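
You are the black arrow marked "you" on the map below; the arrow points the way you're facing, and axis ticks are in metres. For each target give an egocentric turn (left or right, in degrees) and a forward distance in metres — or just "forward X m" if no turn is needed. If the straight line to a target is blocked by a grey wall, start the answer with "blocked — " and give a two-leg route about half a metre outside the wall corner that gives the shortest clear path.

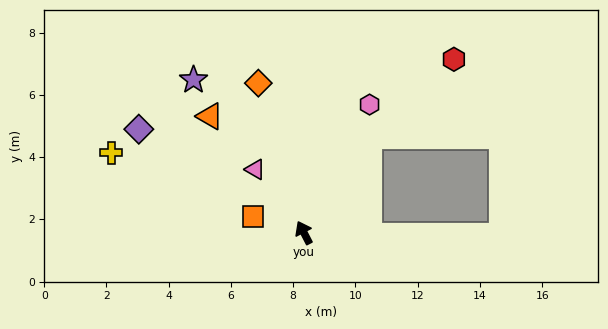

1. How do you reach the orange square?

turn left 45°, forward 1.7 m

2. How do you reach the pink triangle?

turn left 10°, forward 2.6 m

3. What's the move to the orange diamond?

turn right 10°, forward 5.0 m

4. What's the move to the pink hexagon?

turn right 54°, forward 4.6 m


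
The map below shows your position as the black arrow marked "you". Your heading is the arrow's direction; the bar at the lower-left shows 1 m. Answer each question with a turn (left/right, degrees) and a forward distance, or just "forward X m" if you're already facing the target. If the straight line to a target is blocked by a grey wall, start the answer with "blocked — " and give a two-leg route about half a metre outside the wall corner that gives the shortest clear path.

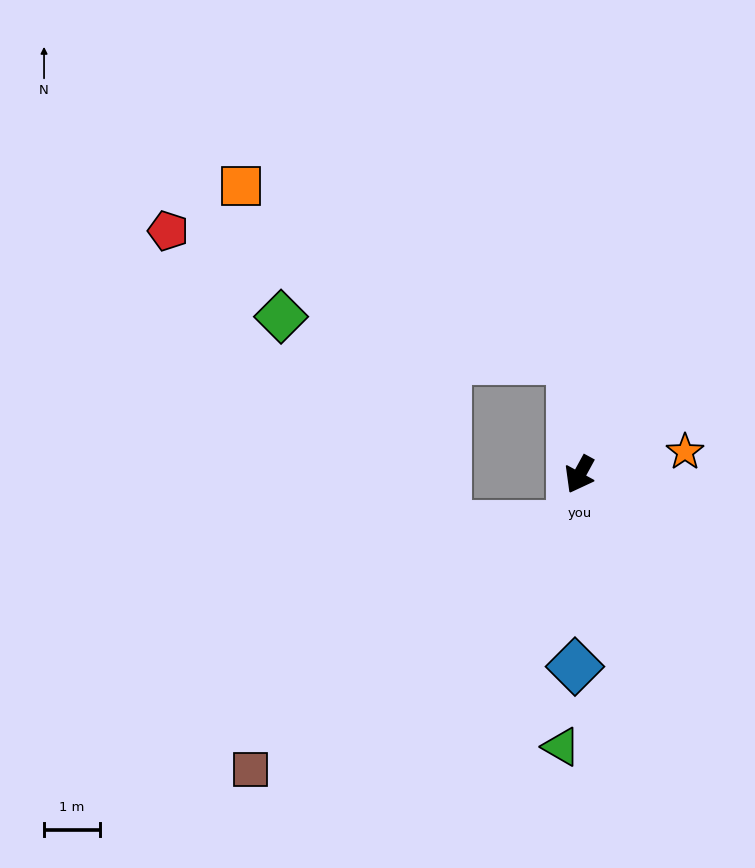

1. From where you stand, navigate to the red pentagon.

blocked — turn right 146°, forward 2.0 m, then turn left 67°, forward 7.6 m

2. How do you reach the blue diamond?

turn left 27°, forward 3.4 m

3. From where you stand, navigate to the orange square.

blocked — turn right 146°, forward 2.0 m, then turn left 57°, forward 6.7 m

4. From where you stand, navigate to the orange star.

turn left 131°, forward 1.9 m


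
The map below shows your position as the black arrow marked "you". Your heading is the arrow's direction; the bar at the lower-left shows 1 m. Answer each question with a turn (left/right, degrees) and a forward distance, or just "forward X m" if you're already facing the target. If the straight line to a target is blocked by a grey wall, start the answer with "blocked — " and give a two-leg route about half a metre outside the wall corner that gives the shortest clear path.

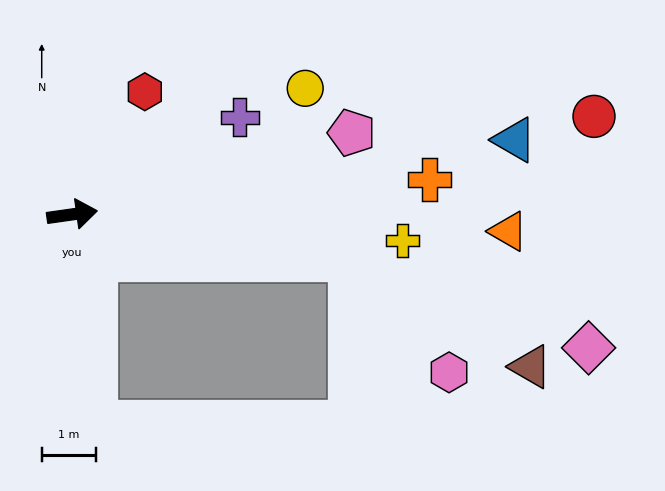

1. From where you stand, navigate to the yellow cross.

turn right 13°, forward 6.1 m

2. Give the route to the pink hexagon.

blocked — turn right 17°, forward 5.2 m, then turn right 40°, forward 2.7 m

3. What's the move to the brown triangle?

blocked — turn right 17°, forward 5.2 m, then turn right 22°, forward 3.8 m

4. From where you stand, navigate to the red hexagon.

turn left 51°, forward 2.6 m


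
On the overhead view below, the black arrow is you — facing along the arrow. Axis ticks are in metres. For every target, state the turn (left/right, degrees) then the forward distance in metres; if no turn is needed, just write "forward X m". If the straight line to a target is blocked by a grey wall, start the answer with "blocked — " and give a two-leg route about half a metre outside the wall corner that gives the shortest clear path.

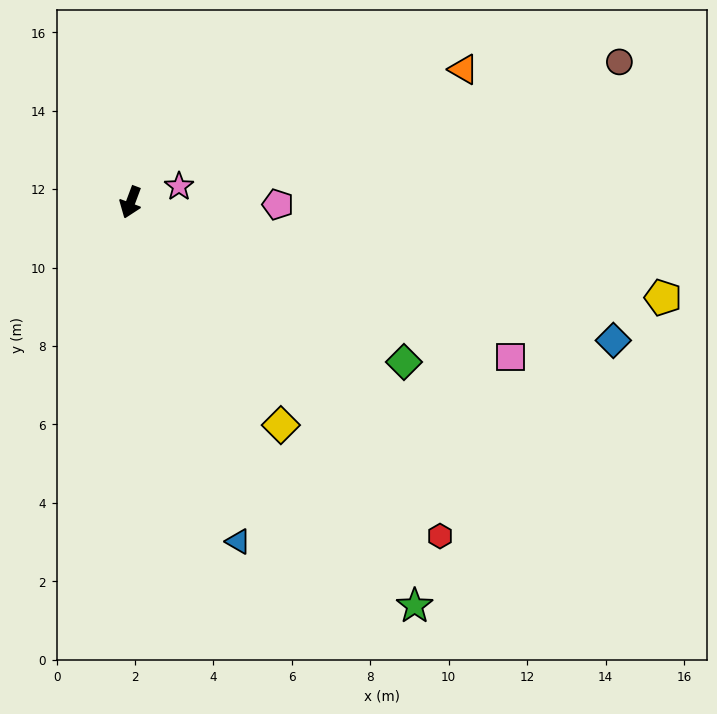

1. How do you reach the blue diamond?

turn left 95°, forward 12.8 m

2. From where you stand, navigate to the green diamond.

turn left 80°, forward 8.1 m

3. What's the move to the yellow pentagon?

turn left 100°, forward 13.8 m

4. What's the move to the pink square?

turn left 88°, forward 10.5 m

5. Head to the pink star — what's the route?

turn left 129°, forward 1.3 m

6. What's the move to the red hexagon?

turn left 63°, forward 11.6 m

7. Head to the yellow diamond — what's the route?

turn left 55°, forward 6.9 m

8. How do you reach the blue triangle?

turn left 38°, forward 9.1 m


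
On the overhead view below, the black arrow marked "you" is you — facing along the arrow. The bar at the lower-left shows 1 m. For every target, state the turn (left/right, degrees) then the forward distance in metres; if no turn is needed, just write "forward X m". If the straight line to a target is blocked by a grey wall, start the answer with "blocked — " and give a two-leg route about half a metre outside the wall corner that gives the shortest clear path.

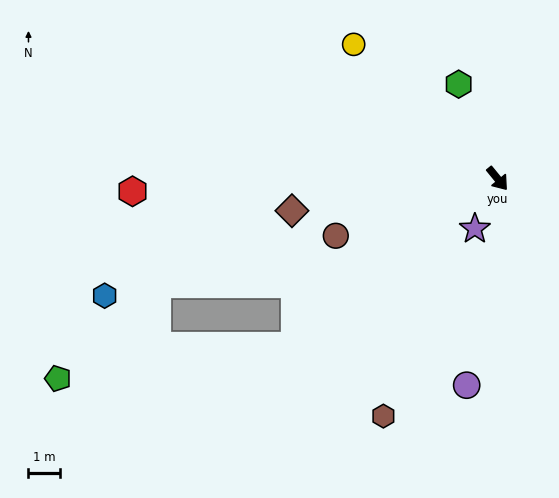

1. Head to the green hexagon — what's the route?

turn left 163°, forward 3.2 m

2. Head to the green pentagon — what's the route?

blocked — turn right 90°, forward 8.2 m, then turn right 31°, forward 7.5 m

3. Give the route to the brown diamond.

turn right 120°, forward 6.5 m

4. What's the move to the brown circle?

turn right 110°, forward 5.4 m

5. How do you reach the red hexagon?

turn right 127°, forward 11.4 m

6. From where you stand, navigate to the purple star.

turn right 64°, forward 1.7 m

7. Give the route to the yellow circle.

turn right 172°, forward 6.2 m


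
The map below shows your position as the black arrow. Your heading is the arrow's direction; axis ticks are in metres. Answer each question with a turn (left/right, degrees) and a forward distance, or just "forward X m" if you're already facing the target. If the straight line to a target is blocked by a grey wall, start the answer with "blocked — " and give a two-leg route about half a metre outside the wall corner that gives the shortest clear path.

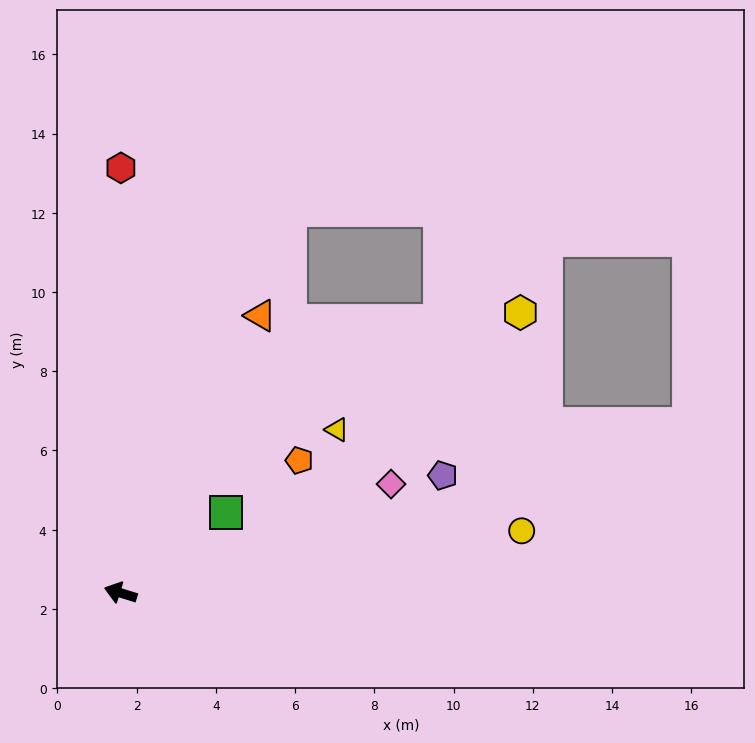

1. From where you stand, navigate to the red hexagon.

turn right 73°, forward 10.7 m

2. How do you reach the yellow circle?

turn right 154°, forward 10.2 m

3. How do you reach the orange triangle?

turn right 100°, forward 7.8 m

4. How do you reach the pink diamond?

turn right 141°, forward 7.4 m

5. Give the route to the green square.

turn right 125°, forward 3.4 m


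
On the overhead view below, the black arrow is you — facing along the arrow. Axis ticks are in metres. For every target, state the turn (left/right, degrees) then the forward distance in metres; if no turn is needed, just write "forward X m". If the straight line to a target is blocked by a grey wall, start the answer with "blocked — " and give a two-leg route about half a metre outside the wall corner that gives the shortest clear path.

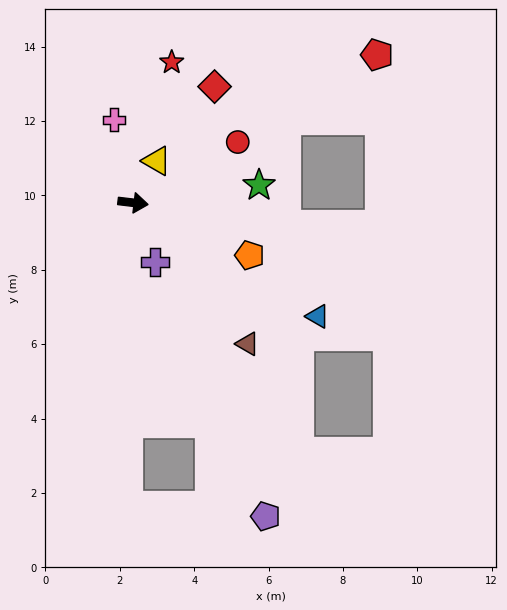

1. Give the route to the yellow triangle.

turn left 67°, forward 1.3 m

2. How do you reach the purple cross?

turn right 63°, forward 1.7 m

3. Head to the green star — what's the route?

turn left 15°, forward 3.4 m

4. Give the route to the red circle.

turn left 37°, forward 3.3 m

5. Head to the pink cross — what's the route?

turn left 110°, forward 2.3 m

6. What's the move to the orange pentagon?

turn right 17°, forward 3.4 m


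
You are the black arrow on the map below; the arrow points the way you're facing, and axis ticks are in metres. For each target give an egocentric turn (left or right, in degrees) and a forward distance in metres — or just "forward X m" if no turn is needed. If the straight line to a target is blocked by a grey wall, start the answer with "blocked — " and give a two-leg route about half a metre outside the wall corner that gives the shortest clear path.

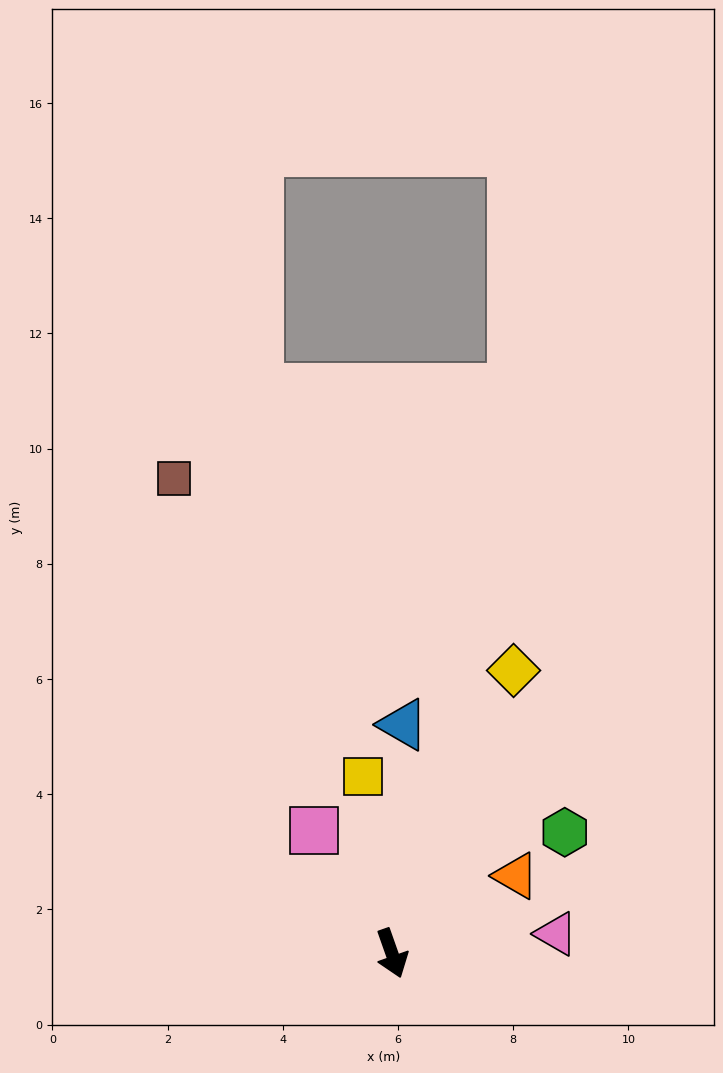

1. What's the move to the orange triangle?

turn left 103°, forward 2.5 m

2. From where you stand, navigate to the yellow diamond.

turn left 137°, forward 5.3 m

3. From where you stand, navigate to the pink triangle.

turn left 77°, forward 2.9 m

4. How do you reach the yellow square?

turn left 170°, forward 3.1 m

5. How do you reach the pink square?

turn right 167°, forward 2.5 m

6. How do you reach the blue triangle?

turn left 158°, forward 4.0 m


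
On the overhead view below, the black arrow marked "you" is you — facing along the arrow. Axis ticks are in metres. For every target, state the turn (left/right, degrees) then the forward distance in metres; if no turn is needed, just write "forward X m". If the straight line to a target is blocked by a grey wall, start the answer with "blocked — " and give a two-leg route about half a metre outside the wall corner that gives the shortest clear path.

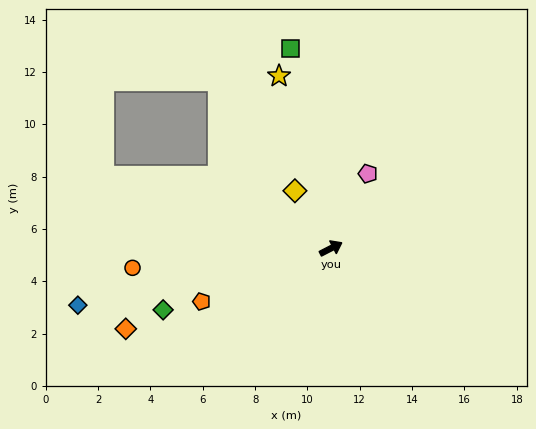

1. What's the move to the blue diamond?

turn left 165°, forward 9.9 m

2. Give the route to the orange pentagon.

turn left 175°, forward 5.3 m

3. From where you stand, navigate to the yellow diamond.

turn left 95°, forward 2.6 m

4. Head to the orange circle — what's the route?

turn left 158°, forward 7.6 m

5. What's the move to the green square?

turn left 74°, forward 7.8 m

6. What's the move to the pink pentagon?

turn left 37°, forward 3.2 m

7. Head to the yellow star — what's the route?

turn left 80°, forward 6.9 m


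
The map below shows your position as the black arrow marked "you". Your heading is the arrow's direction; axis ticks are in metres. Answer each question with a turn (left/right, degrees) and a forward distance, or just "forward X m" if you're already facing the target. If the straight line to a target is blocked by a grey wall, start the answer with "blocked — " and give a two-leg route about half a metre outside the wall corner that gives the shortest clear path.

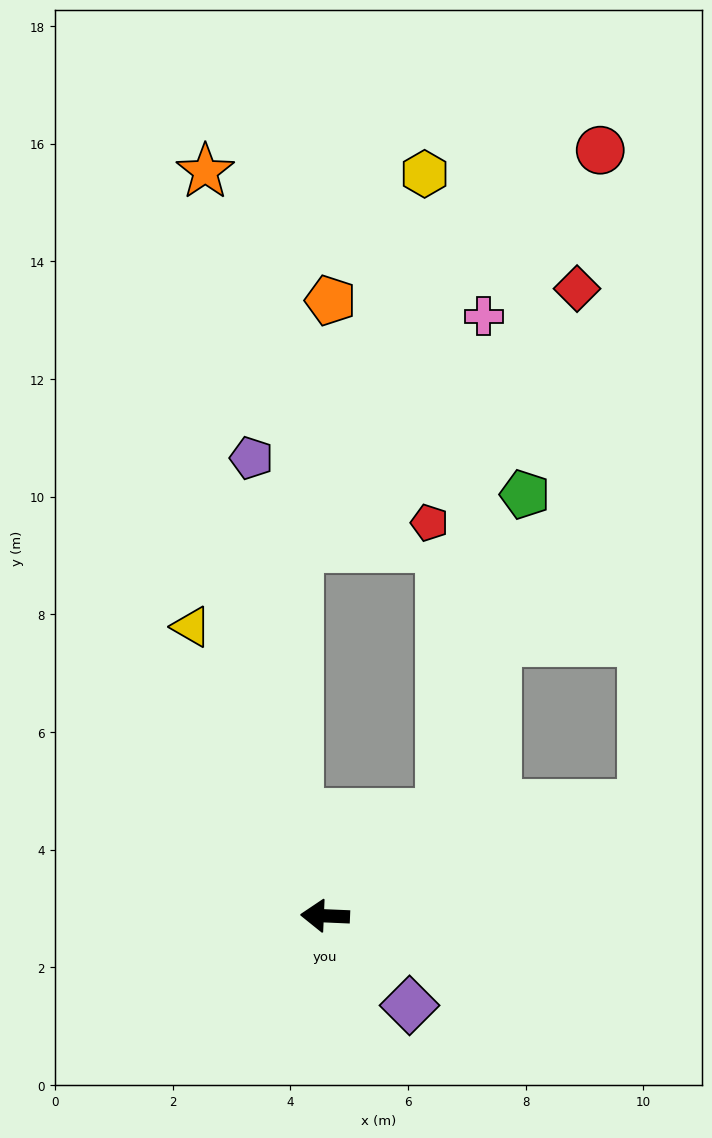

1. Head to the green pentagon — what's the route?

blocked — turn right 136°, forward 2.6 m, then turn left 34°, forward 5.6 m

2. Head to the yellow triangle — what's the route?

turn right 63°, forward 5.4 m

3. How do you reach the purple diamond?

turn left 136°, forward 2.1 m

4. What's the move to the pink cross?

blocked — turn right 136°, forward 2.6 m, then turn left 44°, forward 8.5 m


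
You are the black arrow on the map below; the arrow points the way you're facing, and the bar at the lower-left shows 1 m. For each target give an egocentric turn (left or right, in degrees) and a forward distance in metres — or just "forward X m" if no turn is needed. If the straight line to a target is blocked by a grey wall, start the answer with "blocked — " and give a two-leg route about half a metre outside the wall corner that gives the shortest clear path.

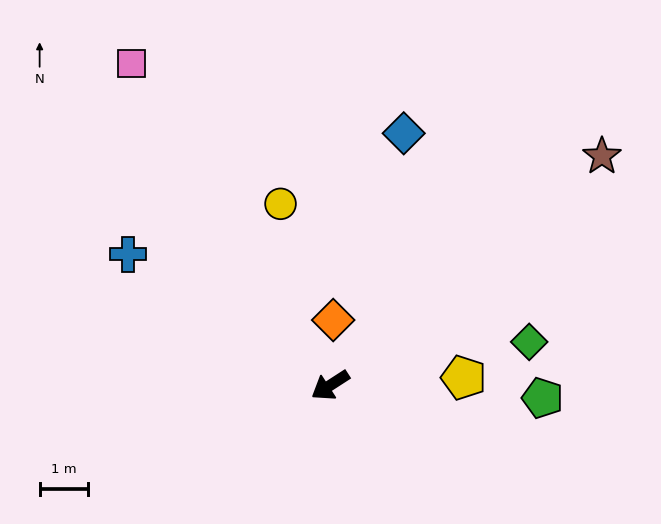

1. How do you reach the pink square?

turn right 91°, forward 7.8 m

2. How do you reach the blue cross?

turn right 66°, forward 5.0 m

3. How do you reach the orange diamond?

turn right 125°, forward 1.4 m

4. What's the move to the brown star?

turn right 173°, forward 7.4 m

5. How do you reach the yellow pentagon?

turn left 150°, forward 2.8 m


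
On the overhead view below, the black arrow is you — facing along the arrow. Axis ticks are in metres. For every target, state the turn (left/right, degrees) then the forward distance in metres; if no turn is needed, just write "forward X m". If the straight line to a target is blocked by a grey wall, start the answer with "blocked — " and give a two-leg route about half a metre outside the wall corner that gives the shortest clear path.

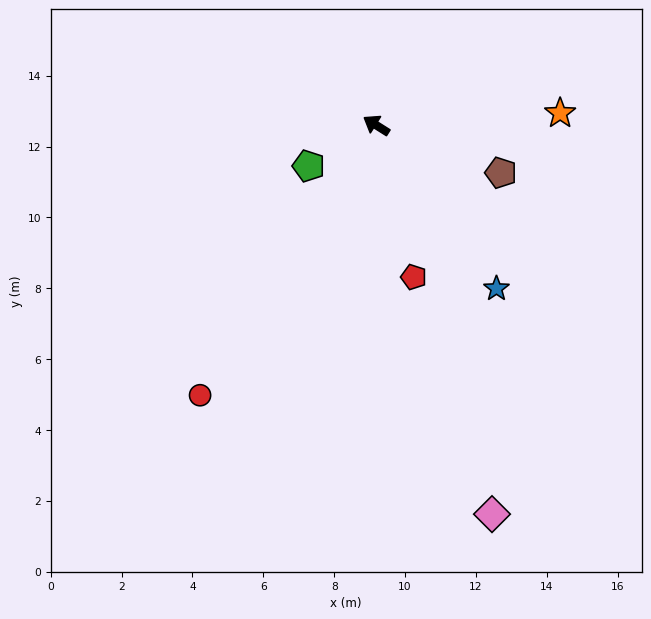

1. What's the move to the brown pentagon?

turn right 169°, forward 3.8 m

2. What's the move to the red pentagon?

turn left 136°, forward 4.4 m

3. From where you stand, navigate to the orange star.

turn right 144°, forward 5.2 m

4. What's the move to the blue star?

turn left 159°, forward 5.7 m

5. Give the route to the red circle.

turn left 89°, forward 9.1 m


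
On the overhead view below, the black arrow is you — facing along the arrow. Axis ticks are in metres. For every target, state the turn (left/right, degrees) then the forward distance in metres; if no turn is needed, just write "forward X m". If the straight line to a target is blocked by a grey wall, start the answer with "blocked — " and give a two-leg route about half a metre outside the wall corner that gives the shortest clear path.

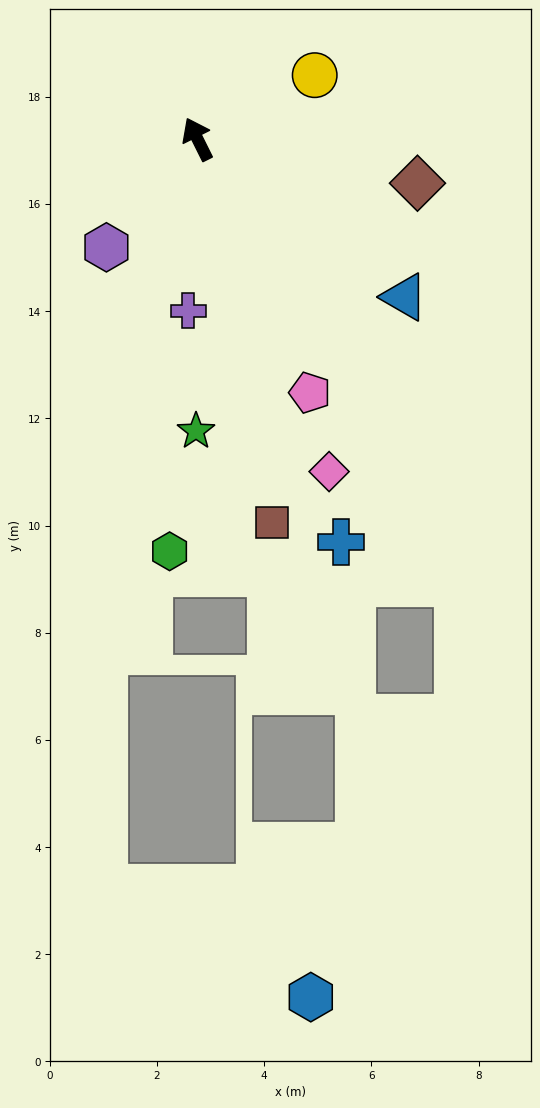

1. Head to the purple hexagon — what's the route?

turn left 113°, forward 2.6 m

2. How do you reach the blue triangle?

turn right 154°, forward 4.9 m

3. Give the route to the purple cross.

turn left 150°, forward 3.2 m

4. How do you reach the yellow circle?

turn right 88°, forward 2.5 m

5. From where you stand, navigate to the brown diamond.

turn right 128°, forward 4.2 m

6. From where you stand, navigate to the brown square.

turn left 165°, forward 7.3 m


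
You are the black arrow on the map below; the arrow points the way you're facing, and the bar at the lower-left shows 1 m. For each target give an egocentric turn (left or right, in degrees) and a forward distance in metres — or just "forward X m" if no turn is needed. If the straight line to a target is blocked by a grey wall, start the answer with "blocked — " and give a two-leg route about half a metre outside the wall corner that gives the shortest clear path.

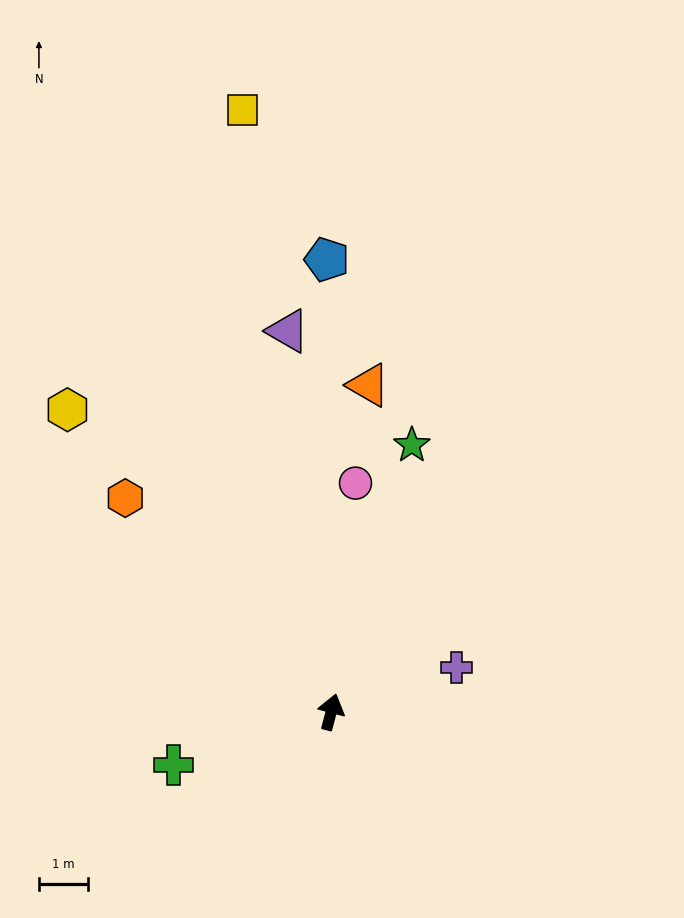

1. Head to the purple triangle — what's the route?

turn left 21°, forward 7.8 m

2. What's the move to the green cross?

turn left 123°, forward 3.4 m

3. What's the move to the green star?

turn right 2°, forward 5.6 m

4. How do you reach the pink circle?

turn left 9°, forward 4.7 m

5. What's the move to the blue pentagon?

turn left 15°, forward 9.2 m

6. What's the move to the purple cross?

turn right 56°, forward 2.7 m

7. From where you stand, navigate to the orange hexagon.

turn left 59°, forward 6.0 m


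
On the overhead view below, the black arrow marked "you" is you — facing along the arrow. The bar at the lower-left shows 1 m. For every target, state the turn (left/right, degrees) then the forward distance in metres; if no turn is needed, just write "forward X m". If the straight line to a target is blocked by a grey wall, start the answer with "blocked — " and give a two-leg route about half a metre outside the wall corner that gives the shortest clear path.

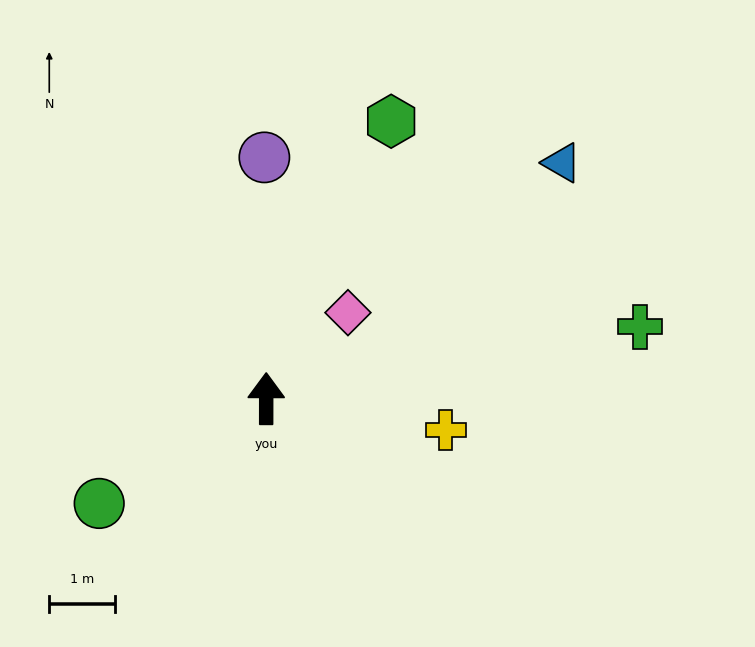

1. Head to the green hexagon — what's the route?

turn right 24°, forward 4.7 m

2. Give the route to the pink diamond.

turn right 43°, forward 1.8 m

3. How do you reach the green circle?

turn left 122°, forward 3.0 m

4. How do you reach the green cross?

turn right 79°, forward 5.8 m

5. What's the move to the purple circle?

forward 3.7 m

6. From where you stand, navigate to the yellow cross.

turn right 100°, forward 2.8 m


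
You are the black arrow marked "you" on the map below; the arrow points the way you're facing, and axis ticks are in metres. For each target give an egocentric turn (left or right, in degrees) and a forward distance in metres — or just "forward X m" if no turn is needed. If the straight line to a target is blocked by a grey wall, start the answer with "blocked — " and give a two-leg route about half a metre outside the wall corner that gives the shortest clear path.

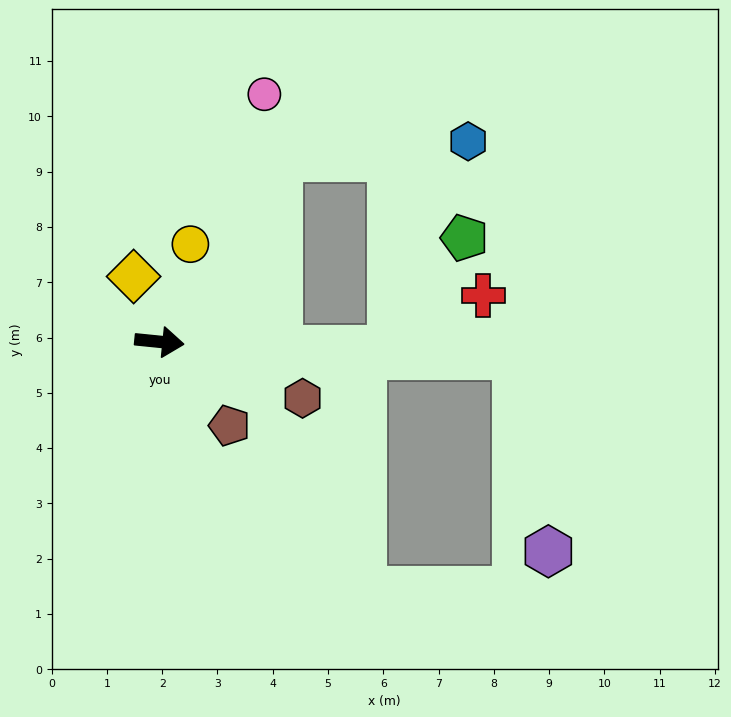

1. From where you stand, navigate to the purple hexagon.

blocked — turn left 3°, forward 6.5 m, then turn right 78°, forward 3.6 m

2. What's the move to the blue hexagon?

blocked — turn left 63°, forward 4.0 m, then turn right 52°, forward 3.4 m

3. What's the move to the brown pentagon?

turn right 44°, forward 2.0 m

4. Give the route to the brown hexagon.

turn right 16°, forward 2.8 m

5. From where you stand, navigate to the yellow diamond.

turn left 117°, forward 1.3 m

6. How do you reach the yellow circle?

turn left 78°, forward 1.9 m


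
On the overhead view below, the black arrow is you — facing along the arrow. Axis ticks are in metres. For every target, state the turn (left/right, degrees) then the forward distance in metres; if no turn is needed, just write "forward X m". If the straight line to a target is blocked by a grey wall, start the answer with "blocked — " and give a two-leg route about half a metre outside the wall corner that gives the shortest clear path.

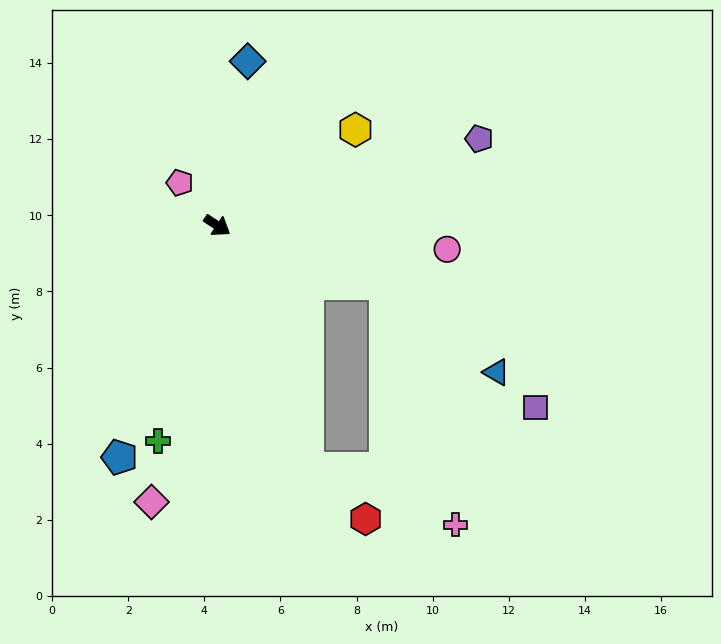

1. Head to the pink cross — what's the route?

blocked — turn right 36°, forward 6.8 m, then turn left 49°, forward 4.1 m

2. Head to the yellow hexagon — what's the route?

turn left 68°, forward 4.4 m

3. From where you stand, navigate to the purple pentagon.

turn left 52°, forward 7.3 m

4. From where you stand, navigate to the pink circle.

turn left 27°, forward 6.1 m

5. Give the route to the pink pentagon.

turn left 165°, forward 1.5 m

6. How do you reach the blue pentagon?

turn right 79°, forward 6.6 m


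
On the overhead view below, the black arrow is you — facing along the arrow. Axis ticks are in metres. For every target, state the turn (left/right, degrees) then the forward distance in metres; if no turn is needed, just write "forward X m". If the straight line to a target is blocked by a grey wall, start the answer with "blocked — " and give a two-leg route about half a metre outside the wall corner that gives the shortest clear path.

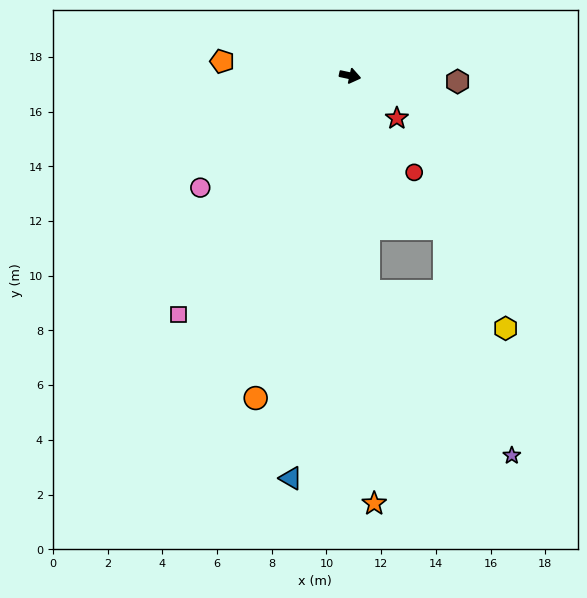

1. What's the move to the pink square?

turn right 114°, forward 10.7 m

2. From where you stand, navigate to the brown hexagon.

turn left 9°, forward 3.9 m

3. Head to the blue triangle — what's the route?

turn right 86°, forward 14.9 m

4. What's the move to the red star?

turn right 30°, forward 2.3 m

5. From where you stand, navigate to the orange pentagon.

turn right 174°, forward 4.7 m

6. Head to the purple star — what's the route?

blocked — turn right 73°, forward 7.9 m, then turn left 36°, forward 8.0 m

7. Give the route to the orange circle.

turn right 94°, forward 12.3 m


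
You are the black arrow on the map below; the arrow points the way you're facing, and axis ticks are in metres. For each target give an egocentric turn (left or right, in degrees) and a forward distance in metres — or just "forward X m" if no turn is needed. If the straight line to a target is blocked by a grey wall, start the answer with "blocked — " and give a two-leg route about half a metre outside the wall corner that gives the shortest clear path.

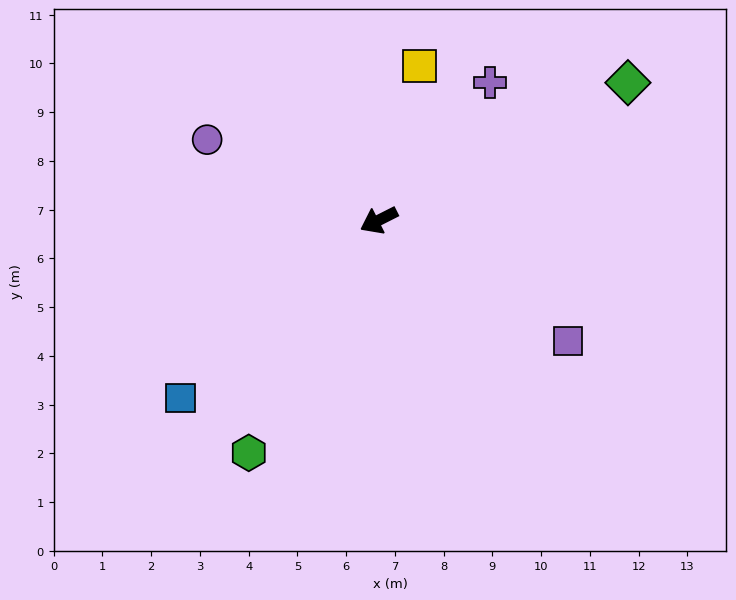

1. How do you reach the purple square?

turn left 120°, forward 4.6 m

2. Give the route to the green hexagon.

turn left 34°, forward 5.5 m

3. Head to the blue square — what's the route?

turn left 15°, forward 5.5 m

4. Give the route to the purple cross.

turn right 156°, forward 3.6 m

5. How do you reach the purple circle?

turn right 52°, forward 3.9 m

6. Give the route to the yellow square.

turn right 132°, forward 3.3 m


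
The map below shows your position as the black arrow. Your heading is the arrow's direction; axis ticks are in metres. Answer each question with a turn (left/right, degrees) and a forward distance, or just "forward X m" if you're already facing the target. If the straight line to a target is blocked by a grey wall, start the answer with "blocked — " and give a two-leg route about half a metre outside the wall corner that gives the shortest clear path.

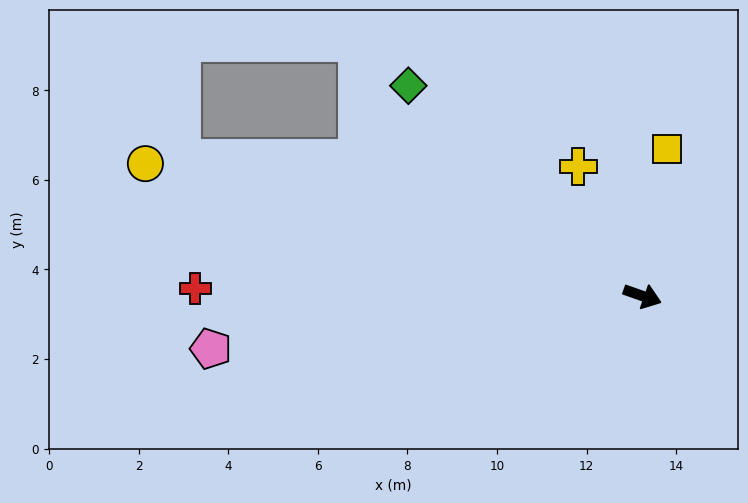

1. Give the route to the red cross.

turn right 162°, forward 10.0 m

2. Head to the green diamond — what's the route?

turn left 157°, forward 7.0 m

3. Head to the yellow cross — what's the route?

turn left 136°, forward 3.2 m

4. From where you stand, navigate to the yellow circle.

turn right 176°, forward 11.5 m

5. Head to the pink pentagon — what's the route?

turn right 154°, forward 9.7 m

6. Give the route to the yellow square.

turn left 100°, forward 3.3 m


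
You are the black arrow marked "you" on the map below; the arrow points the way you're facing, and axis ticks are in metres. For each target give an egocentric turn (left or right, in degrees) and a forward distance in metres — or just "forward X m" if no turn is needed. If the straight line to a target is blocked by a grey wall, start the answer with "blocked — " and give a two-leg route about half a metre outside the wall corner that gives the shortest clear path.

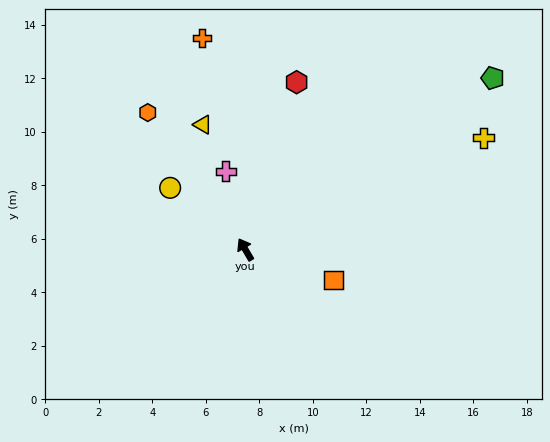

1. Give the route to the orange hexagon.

turn left 5°, forward 6.3 m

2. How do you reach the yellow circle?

turn left 20°, forward 3.6 m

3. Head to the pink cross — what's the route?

turn right 16°, forward 3.0 m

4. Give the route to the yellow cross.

turn right 95°, forward 9.8 m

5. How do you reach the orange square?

turn right 139°, forward 3.5 m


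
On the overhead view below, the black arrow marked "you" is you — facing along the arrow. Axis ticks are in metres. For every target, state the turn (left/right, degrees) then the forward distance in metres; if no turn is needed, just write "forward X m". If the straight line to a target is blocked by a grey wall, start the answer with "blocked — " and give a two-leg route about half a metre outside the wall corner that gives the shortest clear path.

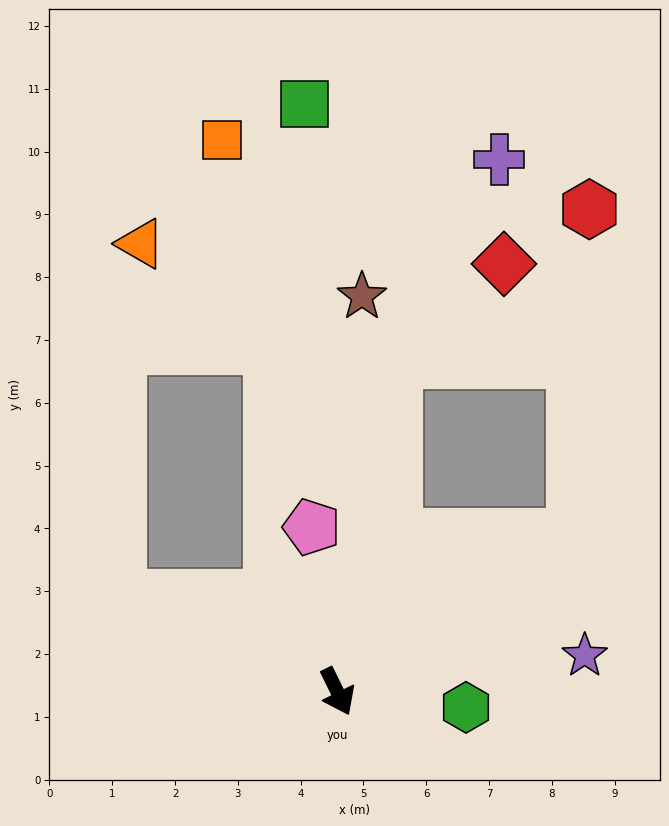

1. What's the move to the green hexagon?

turn left 57°, forward 2.1 m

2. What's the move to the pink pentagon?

turn left 163°, forward 2.6 m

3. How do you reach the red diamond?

blocked — turn left 144°, forward 5.3 m, then turn right 38°, forward 2.3 m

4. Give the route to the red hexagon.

blocked — turn left 97°, forward 4.5 m, then turn left 54°, forward 5.2 m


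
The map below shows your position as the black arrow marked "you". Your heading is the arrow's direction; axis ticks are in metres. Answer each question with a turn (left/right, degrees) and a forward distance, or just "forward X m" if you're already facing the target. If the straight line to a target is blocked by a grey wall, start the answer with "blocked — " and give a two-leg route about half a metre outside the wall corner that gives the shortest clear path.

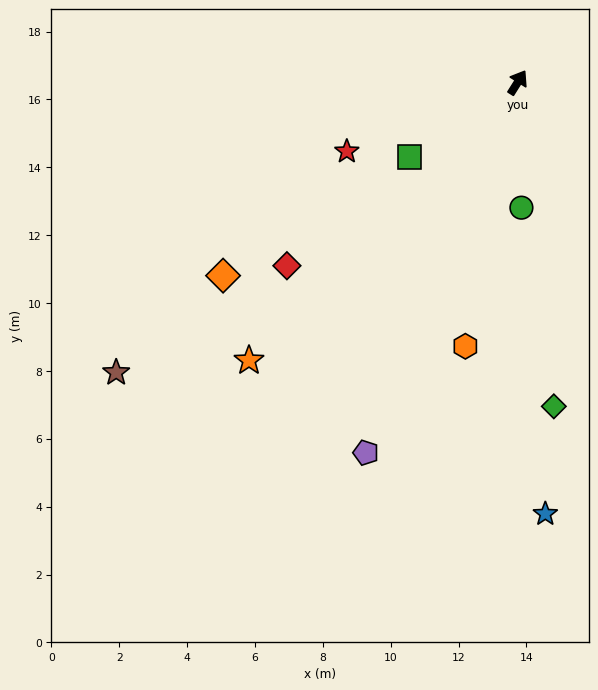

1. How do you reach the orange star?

turn left 168°, forward 11.4 m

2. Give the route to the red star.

turn left 144°, forward 5.4 m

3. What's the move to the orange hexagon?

turn right 159°, forward 7.9 m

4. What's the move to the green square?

turn left 157°, forward 3.9 m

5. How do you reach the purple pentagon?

turn right 170°, forward 11.8 m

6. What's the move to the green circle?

turn right 146°, forward 3.7 m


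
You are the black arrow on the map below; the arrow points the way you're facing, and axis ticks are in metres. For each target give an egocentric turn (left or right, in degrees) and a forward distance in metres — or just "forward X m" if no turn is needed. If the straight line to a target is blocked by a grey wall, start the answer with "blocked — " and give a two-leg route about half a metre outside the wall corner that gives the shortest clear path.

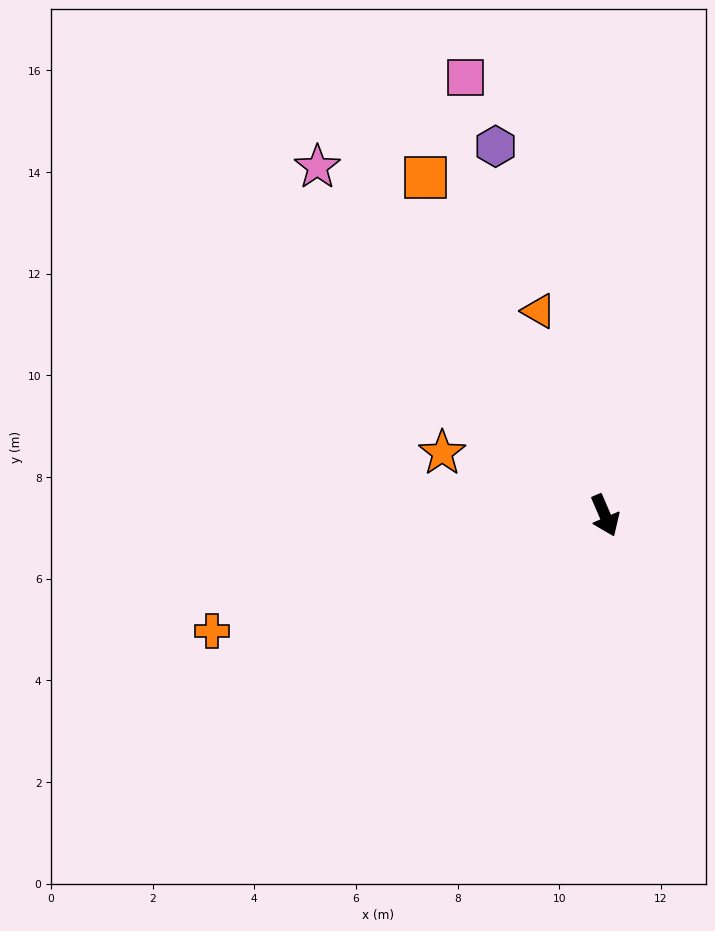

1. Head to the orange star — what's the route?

turn right 134°, forward 3.4 m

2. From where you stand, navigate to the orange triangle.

turn left 175°, forward 4.2 m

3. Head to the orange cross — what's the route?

turn right 97°, forward 8.1 m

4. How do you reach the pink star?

turn right 164°, forward 8.9 m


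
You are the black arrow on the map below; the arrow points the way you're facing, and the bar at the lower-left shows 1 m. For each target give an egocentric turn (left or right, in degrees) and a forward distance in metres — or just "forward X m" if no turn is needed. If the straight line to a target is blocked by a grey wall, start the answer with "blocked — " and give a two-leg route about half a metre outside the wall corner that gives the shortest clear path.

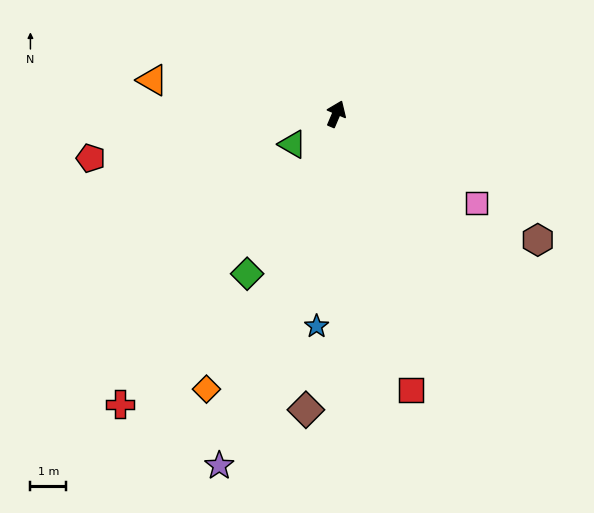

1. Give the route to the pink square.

turn right 99°, forward 4.6 m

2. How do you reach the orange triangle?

turn left 103°, forward 5.2 m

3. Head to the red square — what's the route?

turn right 142°, forward 8.0 m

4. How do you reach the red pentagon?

turn left 123°, forward 7.0 m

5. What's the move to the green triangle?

turn left 148°, forward 1.5 m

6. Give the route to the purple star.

turn right 175°, forward 10.4 m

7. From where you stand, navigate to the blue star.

turn right 162°, forward 6.0 m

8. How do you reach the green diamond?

turn left 174°, forward 5.1 m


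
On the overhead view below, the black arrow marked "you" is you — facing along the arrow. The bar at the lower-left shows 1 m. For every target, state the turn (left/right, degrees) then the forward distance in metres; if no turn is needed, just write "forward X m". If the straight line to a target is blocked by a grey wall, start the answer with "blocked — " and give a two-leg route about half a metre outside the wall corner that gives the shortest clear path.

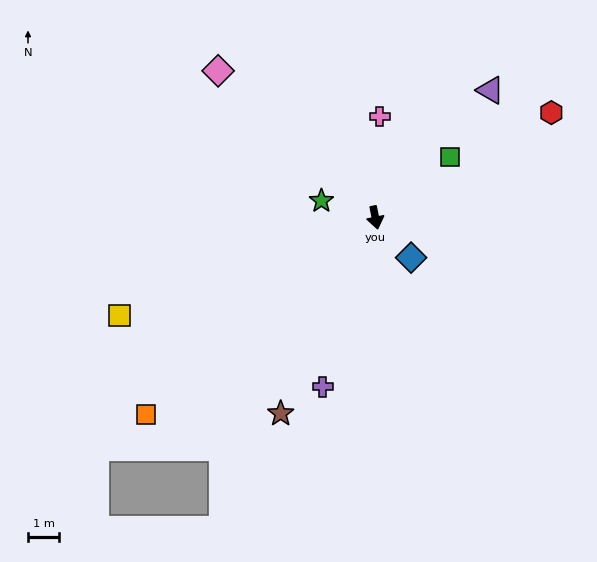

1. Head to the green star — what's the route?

turn right 119°, forward 1.8 m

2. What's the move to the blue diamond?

turn left 30°, forward 1.7 m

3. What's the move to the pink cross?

turn left 166°, forward 3.2 m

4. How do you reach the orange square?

turn right 61°, forward 9.6 m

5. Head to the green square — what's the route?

turn left 118°, forward 3.1 m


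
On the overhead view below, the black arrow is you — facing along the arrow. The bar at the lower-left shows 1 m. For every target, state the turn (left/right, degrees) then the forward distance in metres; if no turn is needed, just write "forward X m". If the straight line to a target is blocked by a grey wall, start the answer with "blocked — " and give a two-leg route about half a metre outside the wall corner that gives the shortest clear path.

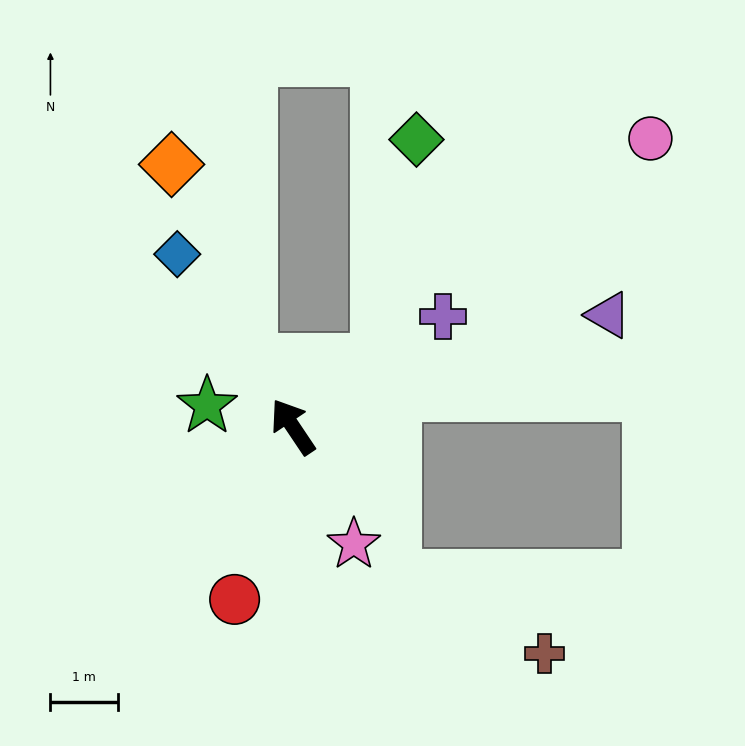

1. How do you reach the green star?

turn left 42°, forward 1.3 m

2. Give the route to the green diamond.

blocked — turn right 87°, forward 1.6 m, then turn left 44°, forward 3.3 m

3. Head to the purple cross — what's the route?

turn right 88°, forward 2.8 m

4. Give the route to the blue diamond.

forward 3.1 m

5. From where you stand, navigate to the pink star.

turn left 174°, forward 2.0 m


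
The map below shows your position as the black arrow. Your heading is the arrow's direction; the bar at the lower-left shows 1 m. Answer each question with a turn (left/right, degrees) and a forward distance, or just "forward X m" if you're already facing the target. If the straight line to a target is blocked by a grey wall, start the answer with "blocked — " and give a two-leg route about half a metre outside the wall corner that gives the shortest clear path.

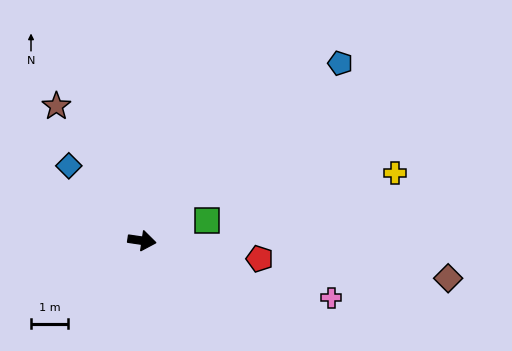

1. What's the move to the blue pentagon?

turn left 50°, forward 7.3 m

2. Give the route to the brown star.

turn left 131°, forward 4.3 m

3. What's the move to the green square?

turn left 25°, forward 1.9 m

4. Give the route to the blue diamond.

turn left 143°, forward 2.9 m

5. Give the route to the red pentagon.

forward 3.2 m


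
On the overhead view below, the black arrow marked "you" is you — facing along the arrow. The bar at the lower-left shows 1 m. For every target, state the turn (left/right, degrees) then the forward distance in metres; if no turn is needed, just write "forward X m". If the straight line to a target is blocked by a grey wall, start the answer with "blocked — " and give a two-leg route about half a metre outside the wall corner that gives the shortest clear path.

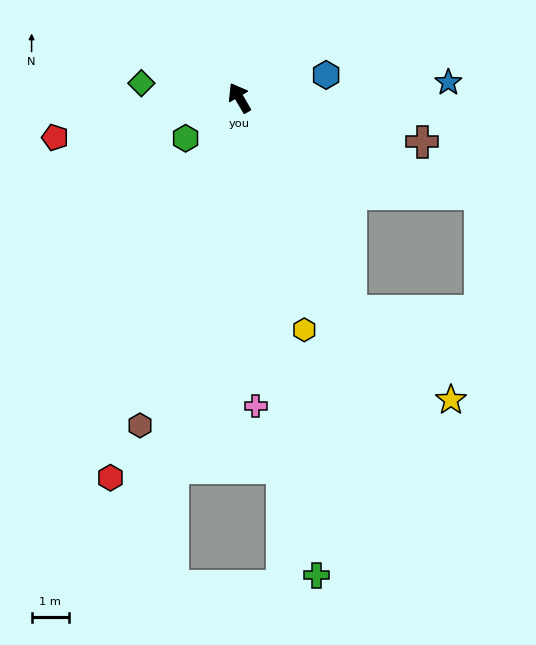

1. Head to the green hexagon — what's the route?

turn left 97°, forward 1.8 m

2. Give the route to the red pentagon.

turn left 72°, forward 5.0 m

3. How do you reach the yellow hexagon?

turn left 165°, forward 6.4 m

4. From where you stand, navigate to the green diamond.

turn left 51°, forward 2.6 m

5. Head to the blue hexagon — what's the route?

turn right 106°, forward 2.4 m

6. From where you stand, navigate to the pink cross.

turn left 153°, forward 8.2 m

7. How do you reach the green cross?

turn left 159°, forward 12.9 m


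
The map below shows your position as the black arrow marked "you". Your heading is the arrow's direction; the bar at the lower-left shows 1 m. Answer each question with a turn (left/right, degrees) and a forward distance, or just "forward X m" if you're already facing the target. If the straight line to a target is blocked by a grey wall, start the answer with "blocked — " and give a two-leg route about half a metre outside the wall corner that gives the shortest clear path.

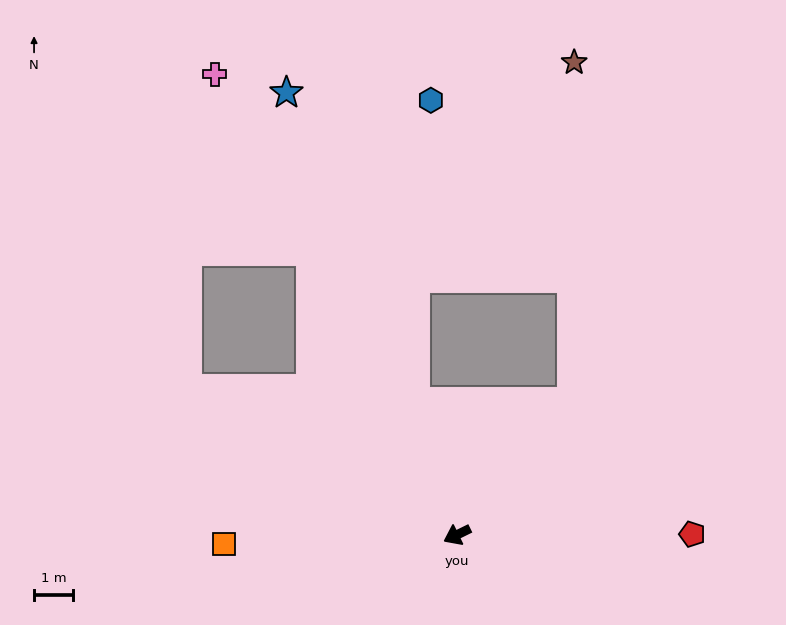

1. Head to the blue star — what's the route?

turn right 95°, forward 12.1 m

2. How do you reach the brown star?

blocked — turn right 158°, forward 4.5 m, then turn left 42°, forward 8.7 m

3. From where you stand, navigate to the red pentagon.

turn left 154°, forward 6.0 m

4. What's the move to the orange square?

turn right 24°, forward 6.0 m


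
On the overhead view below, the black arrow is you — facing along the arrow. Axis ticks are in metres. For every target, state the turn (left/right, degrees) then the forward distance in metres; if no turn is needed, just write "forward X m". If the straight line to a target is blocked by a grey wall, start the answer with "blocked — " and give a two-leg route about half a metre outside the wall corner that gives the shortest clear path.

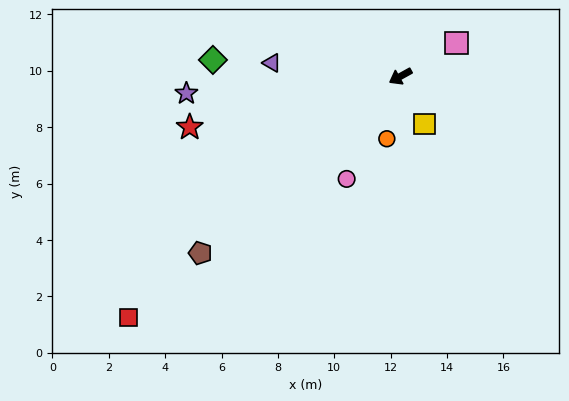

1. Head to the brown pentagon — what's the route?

turn left 12°, forward 9.5 m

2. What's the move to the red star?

turn right 15°, forward 7.7 m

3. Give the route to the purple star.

turn right 24°, forward 7.6 m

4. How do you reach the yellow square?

turn left 88°, forward 1.9 m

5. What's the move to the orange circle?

turn left 49°, forward 2.3 m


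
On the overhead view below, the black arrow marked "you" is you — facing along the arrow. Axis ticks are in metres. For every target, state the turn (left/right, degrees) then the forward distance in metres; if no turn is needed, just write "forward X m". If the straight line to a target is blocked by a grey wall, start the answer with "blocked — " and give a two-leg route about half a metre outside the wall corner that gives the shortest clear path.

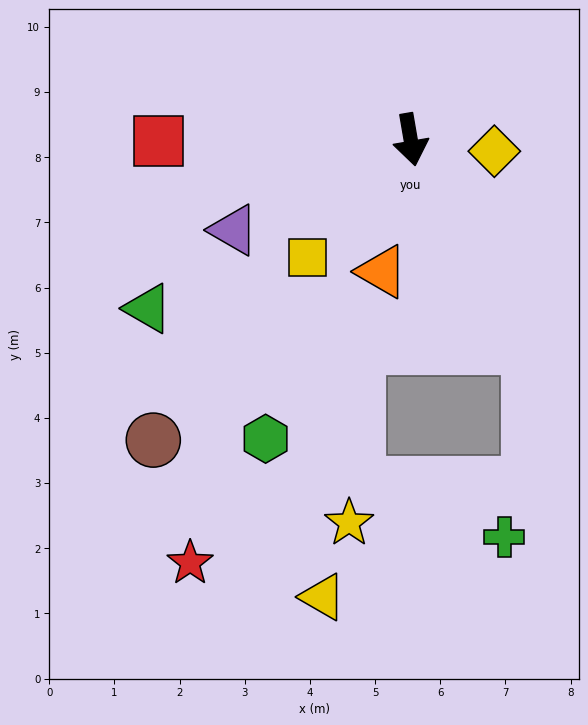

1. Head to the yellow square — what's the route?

turn right 51°, forward 2.4 m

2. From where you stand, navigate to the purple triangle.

turn right 73°, forward 3.1 m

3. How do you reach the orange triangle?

turn right 22°, forward 2.1 m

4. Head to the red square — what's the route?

turn right 99°, forward 3.9 m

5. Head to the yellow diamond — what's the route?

turn left 72°, forward 1.3 m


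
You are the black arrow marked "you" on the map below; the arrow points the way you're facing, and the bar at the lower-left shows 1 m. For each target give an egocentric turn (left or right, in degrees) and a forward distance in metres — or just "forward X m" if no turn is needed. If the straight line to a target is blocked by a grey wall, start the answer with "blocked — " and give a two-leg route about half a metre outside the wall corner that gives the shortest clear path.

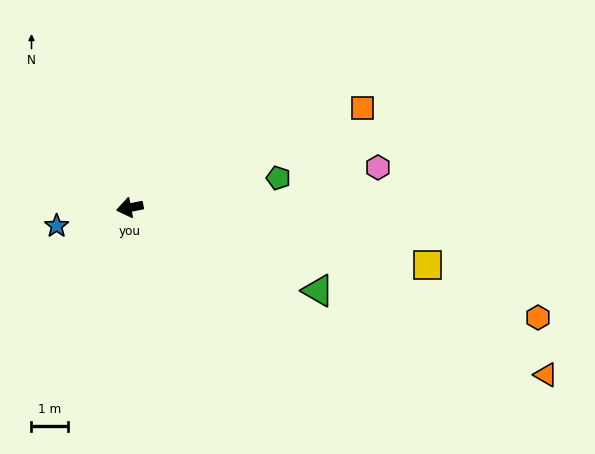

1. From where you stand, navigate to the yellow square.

turn left 158°, forward 8.3 m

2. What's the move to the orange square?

turn right 168°, forward 7.0 m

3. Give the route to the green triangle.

turn left 145°, forward 5.6 m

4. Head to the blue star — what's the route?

turn left 3°, forward 2.1 m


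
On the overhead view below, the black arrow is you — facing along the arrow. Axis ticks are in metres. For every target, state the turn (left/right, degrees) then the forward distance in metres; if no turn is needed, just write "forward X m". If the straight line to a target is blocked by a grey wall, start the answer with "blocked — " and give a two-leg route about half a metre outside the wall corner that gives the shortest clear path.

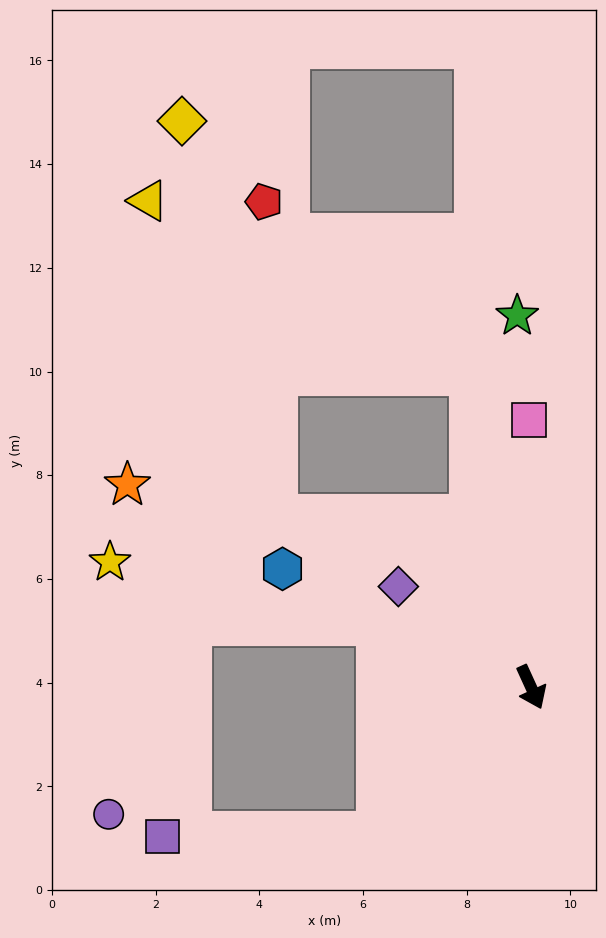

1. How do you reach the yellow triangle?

blocked — turn left 166°, forward 6.2 m, then turn left 51°, forward 7.1 m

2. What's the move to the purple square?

blocked — turn right 71°, forward 4.1 m, then turn right 43°, forward 4.2 m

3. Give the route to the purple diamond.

turn right 152°, forward 3.2 m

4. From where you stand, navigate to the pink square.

turn left 156°, forward 5.2 m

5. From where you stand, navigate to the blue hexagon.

turn right 140°, forward 5.3 m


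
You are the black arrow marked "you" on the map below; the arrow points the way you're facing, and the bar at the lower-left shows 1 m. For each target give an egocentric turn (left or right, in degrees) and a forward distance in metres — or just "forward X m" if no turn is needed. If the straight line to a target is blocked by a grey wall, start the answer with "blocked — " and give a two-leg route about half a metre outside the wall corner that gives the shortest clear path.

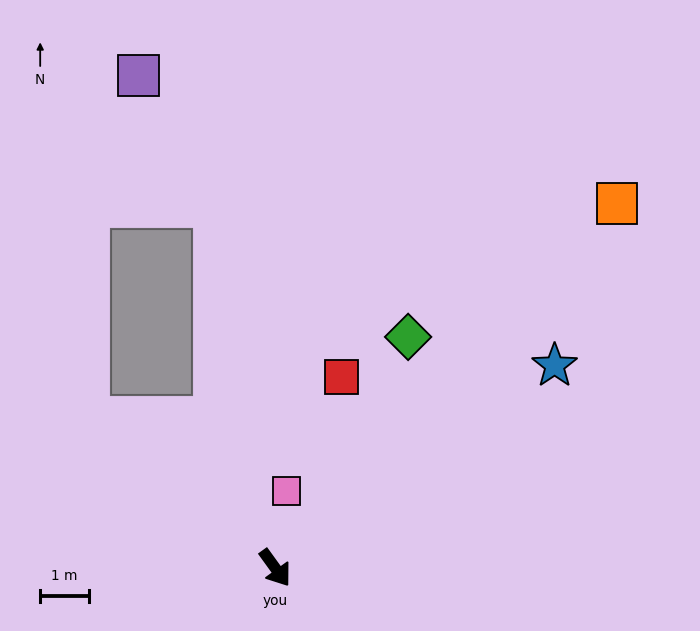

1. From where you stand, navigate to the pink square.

turn left 136°, forward 1.6 m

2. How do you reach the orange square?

turn left 101°, forward 10.3 m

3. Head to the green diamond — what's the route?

turn left 114°, forward 5.5 m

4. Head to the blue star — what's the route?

turn left 90°, forward 7.1 m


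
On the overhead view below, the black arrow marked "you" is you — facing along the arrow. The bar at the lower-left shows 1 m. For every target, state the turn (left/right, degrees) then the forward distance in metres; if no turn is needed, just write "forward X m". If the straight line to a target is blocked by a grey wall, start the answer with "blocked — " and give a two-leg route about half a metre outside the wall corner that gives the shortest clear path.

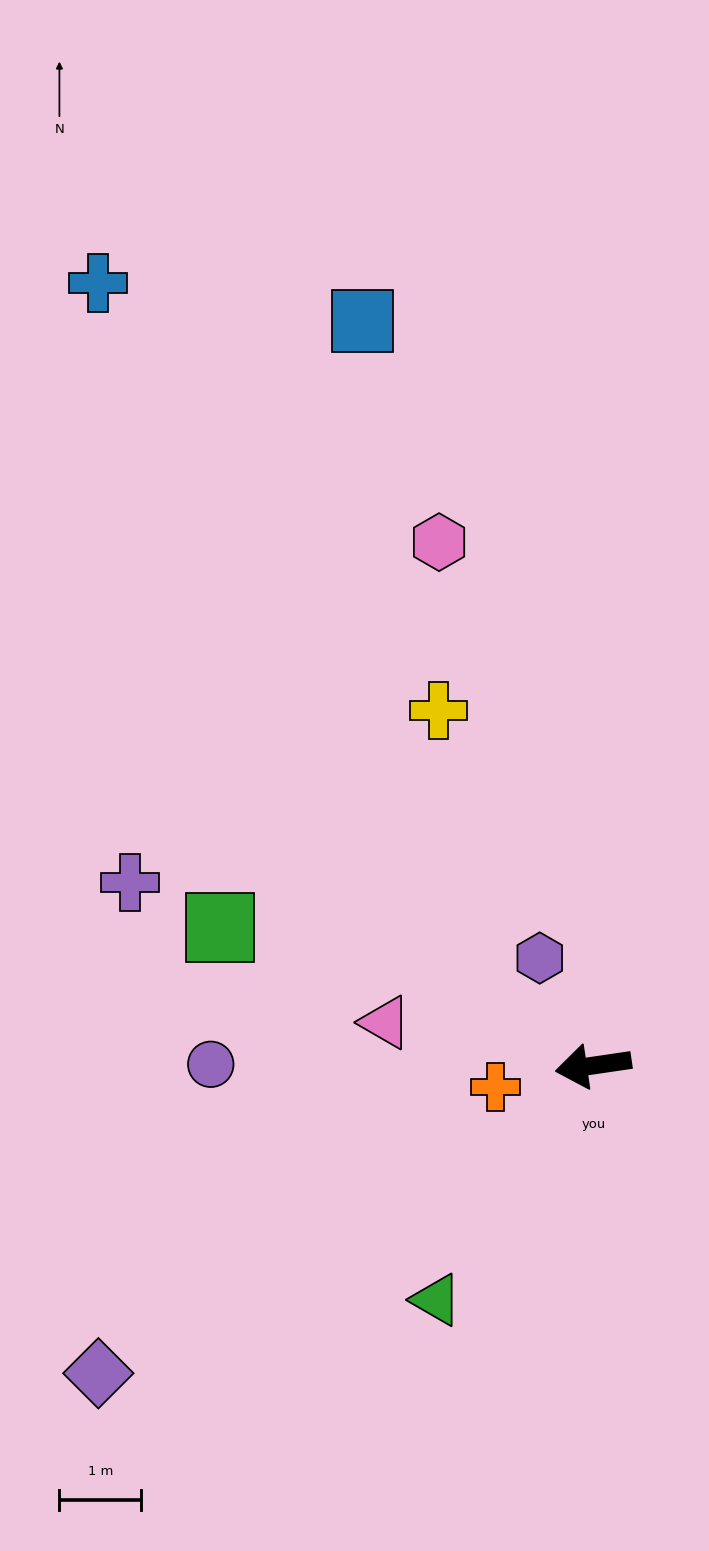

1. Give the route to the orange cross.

turn left 4°, forward 1.2 m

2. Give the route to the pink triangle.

turn right 20°, forward 2.6 m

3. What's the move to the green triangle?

turn left 48°, forward 3.5 m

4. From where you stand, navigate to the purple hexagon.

turn right 72°, forward 1.5 m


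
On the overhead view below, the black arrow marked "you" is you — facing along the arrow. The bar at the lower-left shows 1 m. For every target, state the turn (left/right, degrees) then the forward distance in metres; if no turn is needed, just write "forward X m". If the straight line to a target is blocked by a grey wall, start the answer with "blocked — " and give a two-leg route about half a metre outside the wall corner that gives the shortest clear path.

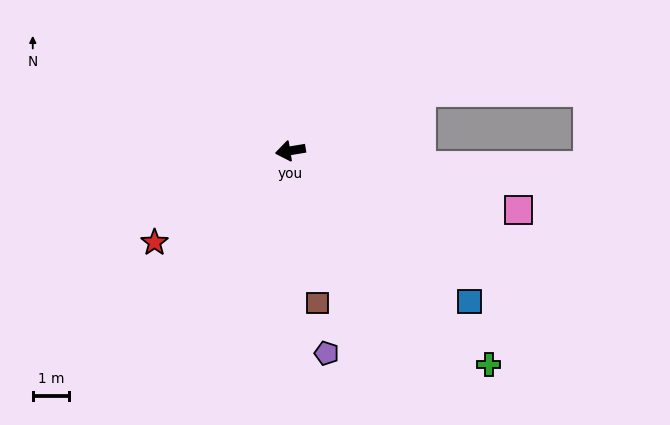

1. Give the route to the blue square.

turn left 131°, forward 6.4 m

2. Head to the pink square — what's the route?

turn left 156°, forward 6.5 m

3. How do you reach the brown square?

turn left 91°, forward 4.2 m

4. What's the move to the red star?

turn left 25°, forward 4.5 m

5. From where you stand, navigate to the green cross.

turn left 124°, forward 8.0 m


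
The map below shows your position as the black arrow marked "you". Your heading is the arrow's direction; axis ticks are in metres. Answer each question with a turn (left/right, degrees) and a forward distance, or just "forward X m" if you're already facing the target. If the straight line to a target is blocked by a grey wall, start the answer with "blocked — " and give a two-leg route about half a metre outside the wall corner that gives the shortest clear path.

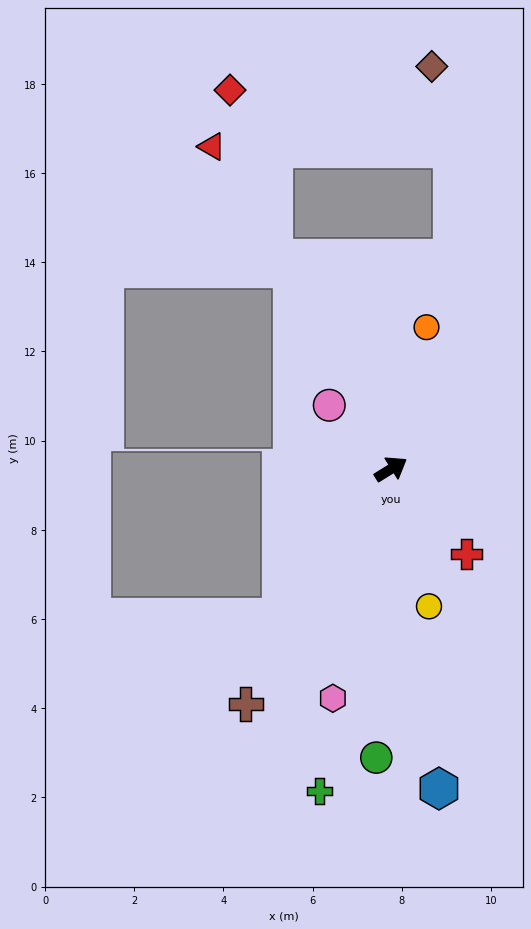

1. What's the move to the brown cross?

turn right 154°, forward 6.2 m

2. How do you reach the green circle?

turn right 125°, forward 6.5 m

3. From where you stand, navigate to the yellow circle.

turn right 106°, forward 3.2 m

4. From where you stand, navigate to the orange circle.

turn left 44°, forward 3.3 m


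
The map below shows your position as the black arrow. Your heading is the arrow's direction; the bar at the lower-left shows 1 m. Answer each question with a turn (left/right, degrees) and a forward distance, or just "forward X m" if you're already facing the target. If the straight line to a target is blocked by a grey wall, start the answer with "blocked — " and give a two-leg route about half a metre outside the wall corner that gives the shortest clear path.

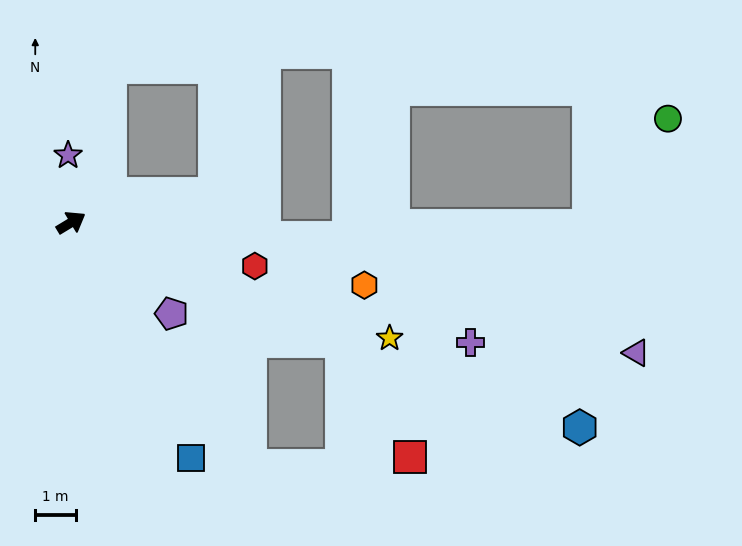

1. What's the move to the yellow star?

turn right 51°, forward 8.3 m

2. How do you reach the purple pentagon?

turn right 73°, forward 3.3 m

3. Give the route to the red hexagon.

turn right 45°, forward 4.7 m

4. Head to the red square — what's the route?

blocked — turn right 55°, forward 7.3 m, then turn right 36°, forward 3.3 m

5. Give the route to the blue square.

turn right 94°, forward 6.5 m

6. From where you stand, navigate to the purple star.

turn left 61°, forward 1.7 m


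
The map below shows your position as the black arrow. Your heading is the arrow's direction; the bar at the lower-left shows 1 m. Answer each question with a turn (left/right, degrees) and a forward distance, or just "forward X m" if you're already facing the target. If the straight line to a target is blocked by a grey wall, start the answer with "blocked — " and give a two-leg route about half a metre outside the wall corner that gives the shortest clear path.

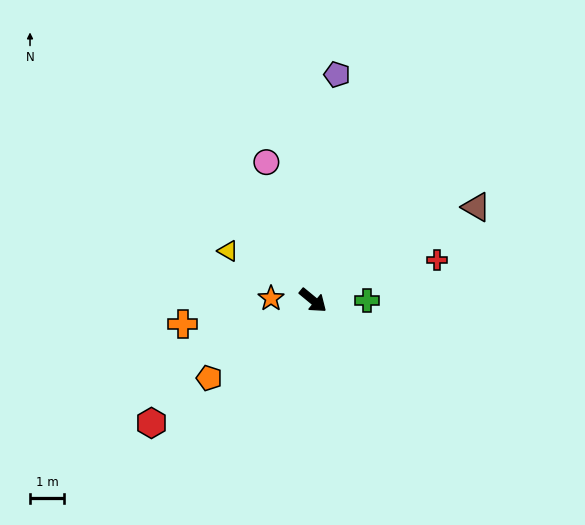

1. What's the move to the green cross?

turn left 39°, forward 1.6 m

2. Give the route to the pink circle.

turn left 148°, forward 4.2 m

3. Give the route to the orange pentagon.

turn right 104°, forward 3.8 m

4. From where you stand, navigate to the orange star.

turn right 143°, forward 1.2 m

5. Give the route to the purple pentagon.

turn left 123°, forward 6.6 m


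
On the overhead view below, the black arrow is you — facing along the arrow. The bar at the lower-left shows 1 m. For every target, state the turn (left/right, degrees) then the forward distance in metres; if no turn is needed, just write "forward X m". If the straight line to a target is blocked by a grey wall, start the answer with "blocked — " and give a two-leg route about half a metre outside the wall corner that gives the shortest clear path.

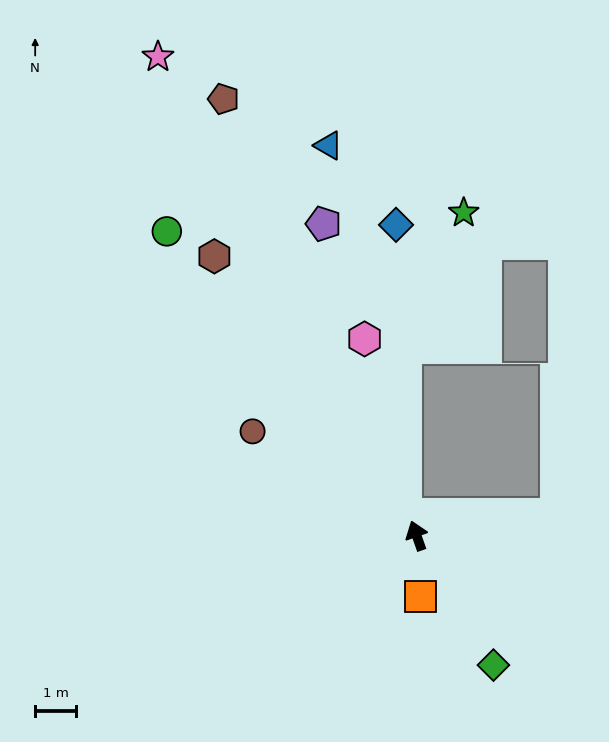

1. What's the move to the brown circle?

turn left 38°, forward 4.8 m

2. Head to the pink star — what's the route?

turn left 9°, forward 13.4 m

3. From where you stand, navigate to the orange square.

turn left 165°, forward 1.5 m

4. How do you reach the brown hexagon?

turn left 17°, forward 8.5 m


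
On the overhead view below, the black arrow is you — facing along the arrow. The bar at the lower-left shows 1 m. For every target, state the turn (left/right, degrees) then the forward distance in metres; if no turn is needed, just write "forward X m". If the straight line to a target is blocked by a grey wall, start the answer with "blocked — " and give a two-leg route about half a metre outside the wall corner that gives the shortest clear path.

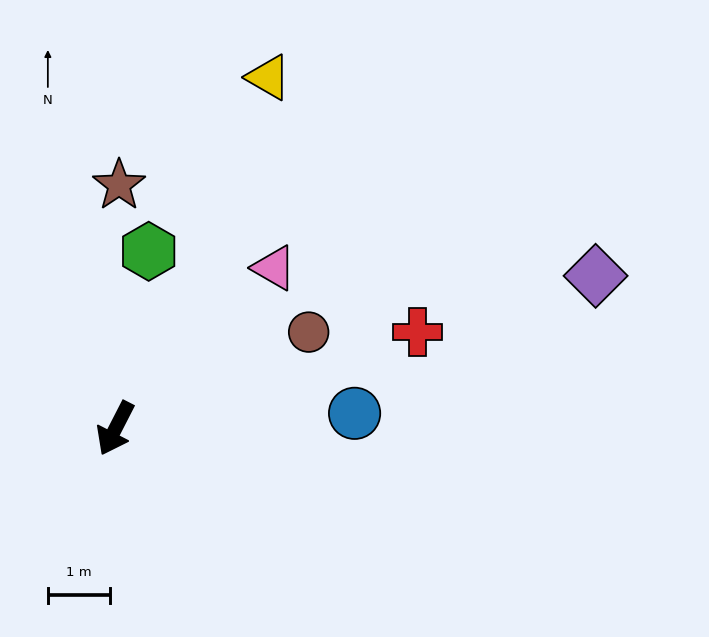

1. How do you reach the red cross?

turn left 135°, forward 5.1 m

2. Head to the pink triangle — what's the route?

turn left 163°, forward 3.6 m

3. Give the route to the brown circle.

turn left 144°, forward 3.5 m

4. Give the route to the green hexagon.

turn right 163°, forward 2.9 m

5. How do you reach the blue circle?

turn left 121°, forward 3.9 m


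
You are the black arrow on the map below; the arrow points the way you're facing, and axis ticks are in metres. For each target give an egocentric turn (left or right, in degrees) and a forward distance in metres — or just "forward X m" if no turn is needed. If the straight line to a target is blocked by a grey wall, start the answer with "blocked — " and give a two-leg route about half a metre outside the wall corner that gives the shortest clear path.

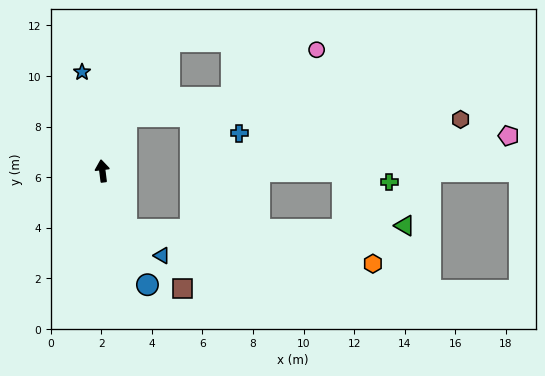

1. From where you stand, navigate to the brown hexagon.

blocked — turn right 31°, forward 2.3 m, then turn right 67°, forward 13.2 m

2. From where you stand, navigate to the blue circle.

turn right 166°, forward 4.8 m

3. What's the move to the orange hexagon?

blocked — turn right 165°, forward 2.5 m, then turn left 60°, forward 9.8 m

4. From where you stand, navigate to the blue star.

turn left 4°, forward 4.0 m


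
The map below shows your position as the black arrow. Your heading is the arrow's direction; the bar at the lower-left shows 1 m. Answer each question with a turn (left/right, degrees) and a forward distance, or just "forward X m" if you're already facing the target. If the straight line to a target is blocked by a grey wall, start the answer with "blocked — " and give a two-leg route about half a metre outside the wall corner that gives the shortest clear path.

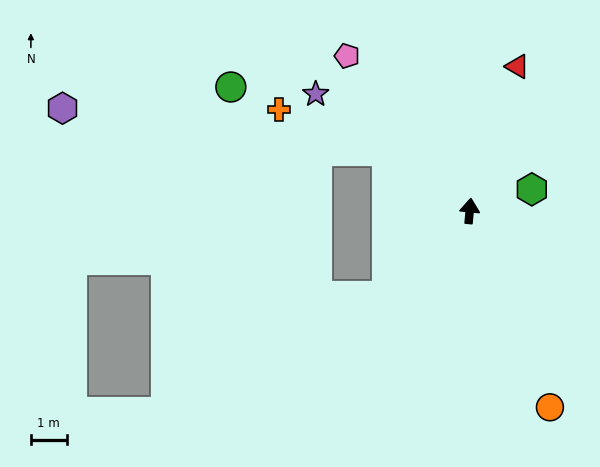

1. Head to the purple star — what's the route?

turn left 58°, forward 5.4 m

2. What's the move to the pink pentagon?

turn left 44°, forward 5.5 m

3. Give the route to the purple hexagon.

blocked — turn left 59°, forward 2.9 m, then turn left 29°, forward 9.1 m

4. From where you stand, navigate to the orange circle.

turn right 152°, forward 5.9 m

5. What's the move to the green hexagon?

turn right 65°, forward 1.8 m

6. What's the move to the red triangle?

turn right 13°, forward 4.3 m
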